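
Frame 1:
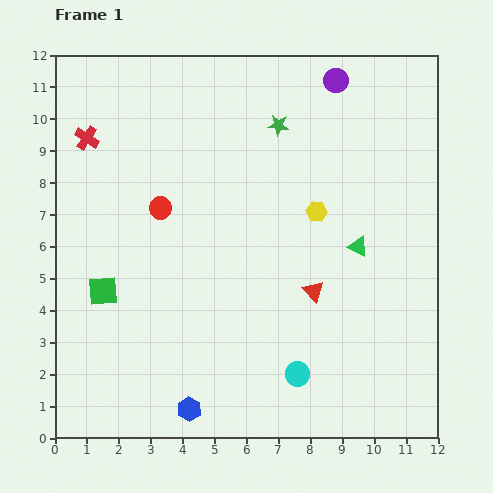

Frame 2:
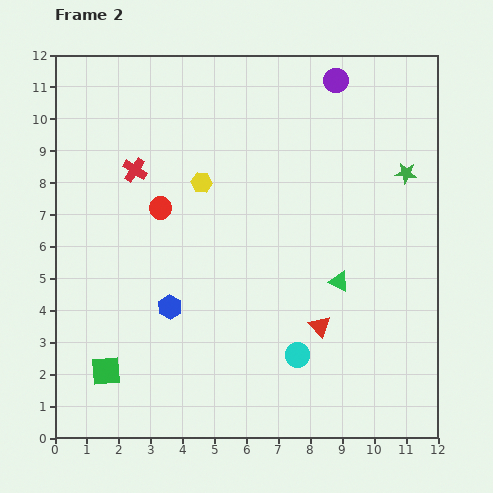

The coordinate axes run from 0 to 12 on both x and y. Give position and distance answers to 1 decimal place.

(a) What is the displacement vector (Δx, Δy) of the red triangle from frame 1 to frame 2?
(0.2, -1.1)

The red triangle was at (8.1, 4.6) in frame 1 and (8.3, 3.5) in frame 2.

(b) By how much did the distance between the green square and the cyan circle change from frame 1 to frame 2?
-0.6

Distance in frame 1: 6.6. Distance in frame 2: 6.0.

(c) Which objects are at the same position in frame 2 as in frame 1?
the red circle, the purple circle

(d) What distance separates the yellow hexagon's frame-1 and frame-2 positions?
3.7

The yellow hexagon moved from (8.2, 7.1) to (4.6, 8.0), a distance of √(3.6² + 0.9²) ≈ 3.7.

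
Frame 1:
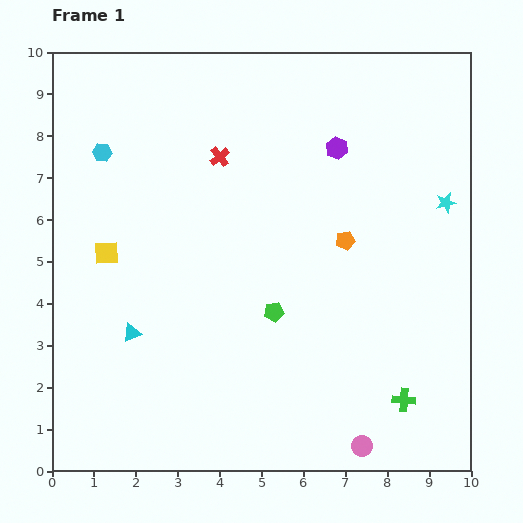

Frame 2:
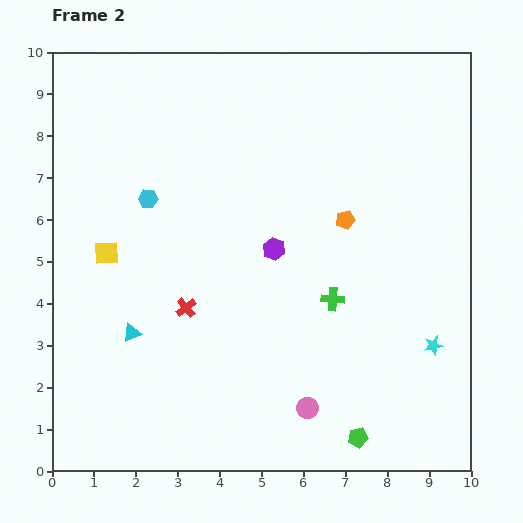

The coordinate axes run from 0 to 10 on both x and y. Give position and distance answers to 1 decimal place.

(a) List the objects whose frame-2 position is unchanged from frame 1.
the yellow square, the cyan triangle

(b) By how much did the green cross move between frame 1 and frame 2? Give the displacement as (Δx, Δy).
(-1.7, 2.4)

The green cross was at (8.4, 1.7) in frame 1 and (6.7, 4.1) in frame 2.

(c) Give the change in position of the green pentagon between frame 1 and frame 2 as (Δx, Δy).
(2.0, -3.0)

The green pentagon was at (5.3, 3.8) in frame 1 and (7.3, 0.8) in frame 2.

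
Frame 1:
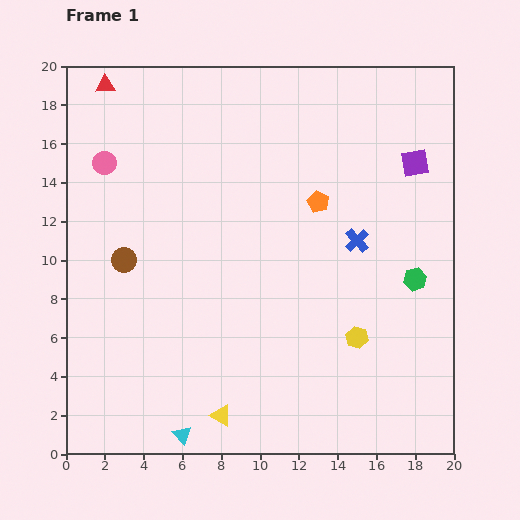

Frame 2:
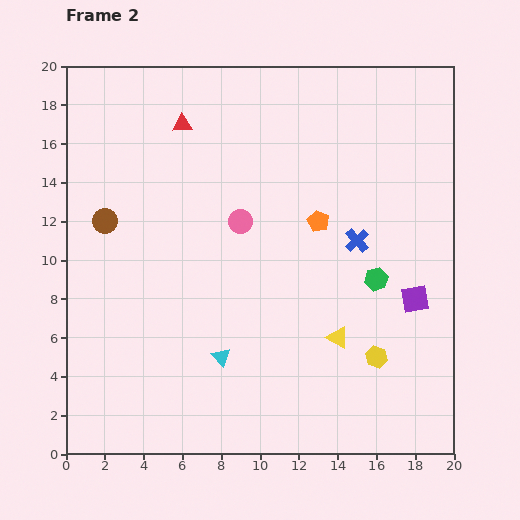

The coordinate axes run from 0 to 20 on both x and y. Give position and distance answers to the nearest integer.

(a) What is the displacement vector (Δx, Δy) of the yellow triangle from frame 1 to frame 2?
(6, 4)

The yellow triangle was at (8, 2) in frame 1 and (14, 6) in frame 2.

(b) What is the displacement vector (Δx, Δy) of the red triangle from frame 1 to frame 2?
(4, -2)

The red triangle was at (2, 19) in frame 1 and (6, 17) in frame 2.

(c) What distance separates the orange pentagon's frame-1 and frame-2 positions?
1

The orange pentagon moved from (13, 13) to (13, 12), a distance of √(0² + 1²) ≈ 1.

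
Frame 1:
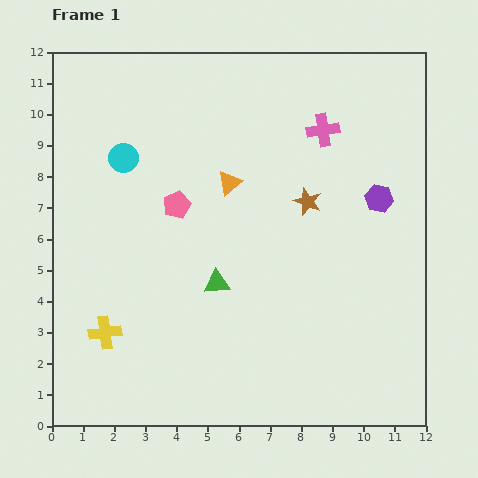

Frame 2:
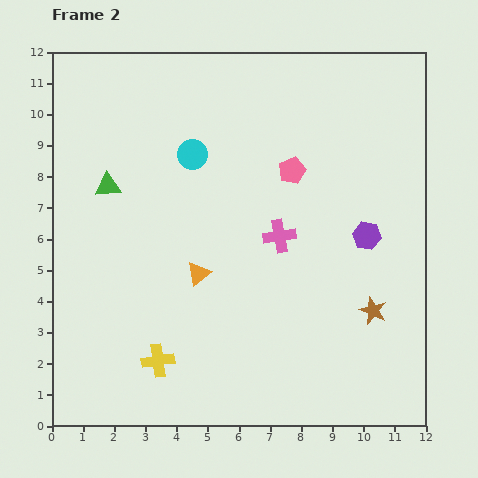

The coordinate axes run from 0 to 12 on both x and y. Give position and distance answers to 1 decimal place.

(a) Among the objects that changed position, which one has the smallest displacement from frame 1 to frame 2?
the purple hexagon

(moved 1.3)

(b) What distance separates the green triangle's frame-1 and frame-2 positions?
4.7

The green triangle moved from (5.3, 4.6) to (1.8, 7.7), a distance of √(3.5² + 3.1²) ≈ 4.7.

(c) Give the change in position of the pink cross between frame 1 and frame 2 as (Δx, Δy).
(-1.4, -3.4)

The pink cross was at (8.7, 9.5) in frame 1 and (7.3, 6.1) in frame 2.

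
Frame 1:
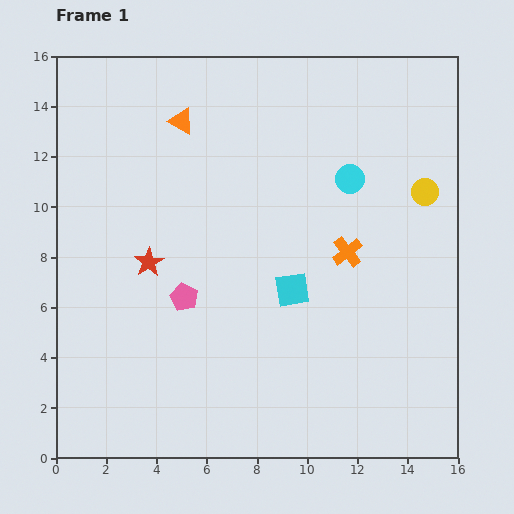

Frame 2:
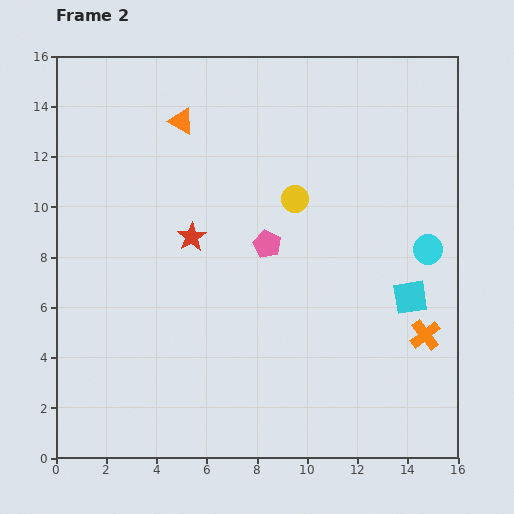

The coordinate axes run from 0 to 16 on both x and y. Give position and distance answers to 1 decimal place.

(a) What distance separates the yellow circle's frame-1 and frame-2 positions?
5.2

The yellow circle moved from (14.7, 10.6) to (9.5, 10.3), a distance of √(5.2² + 0.3²) ≈ 5.2.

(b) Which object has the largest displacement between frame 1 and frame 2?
the yellow circle

(moved 5.2; next 4.7)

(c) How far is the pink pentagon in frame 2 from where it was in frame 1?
3.9

The pink pentagon moved from (5.1, 6.4) to (8.4, 8.5), a distance of √(3.3² + 2.1²) ≈ 3.9.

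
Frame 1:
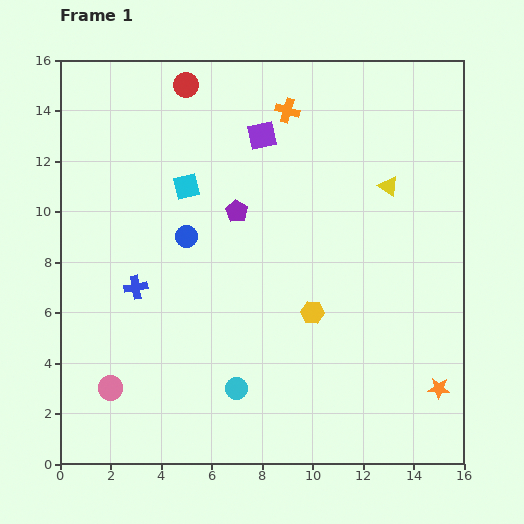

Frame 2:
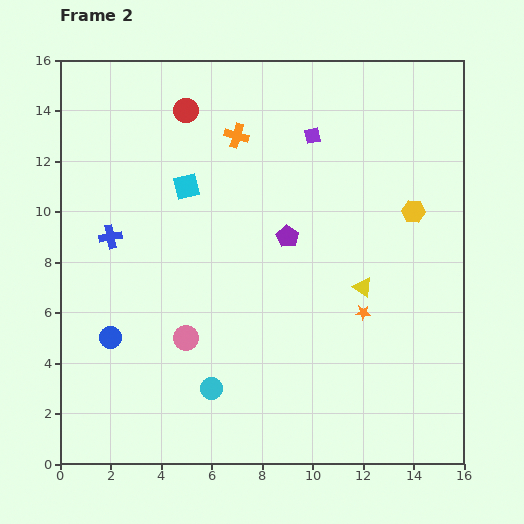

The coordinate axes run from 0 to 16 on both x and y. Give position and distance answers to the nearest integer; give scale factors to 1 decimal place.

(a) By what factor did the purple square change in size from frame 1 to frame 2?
0.6×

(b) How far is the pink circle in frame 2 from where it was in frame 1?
4

The pink circle moved from (2, 3) to (5, 5), a distance of √(3² + 2²) ≈ 4.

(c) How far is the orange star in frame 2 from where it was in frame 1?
4

The orange star moved from (15, 3) to (12, 6), a distance of √(3² + 3²) ≈ 4.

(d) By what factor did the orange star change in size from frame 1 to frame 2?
0.7×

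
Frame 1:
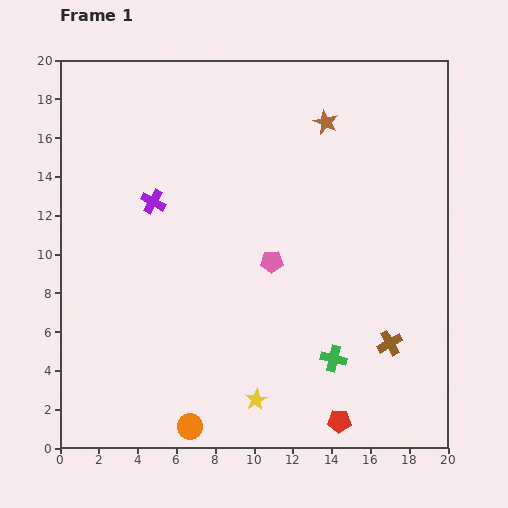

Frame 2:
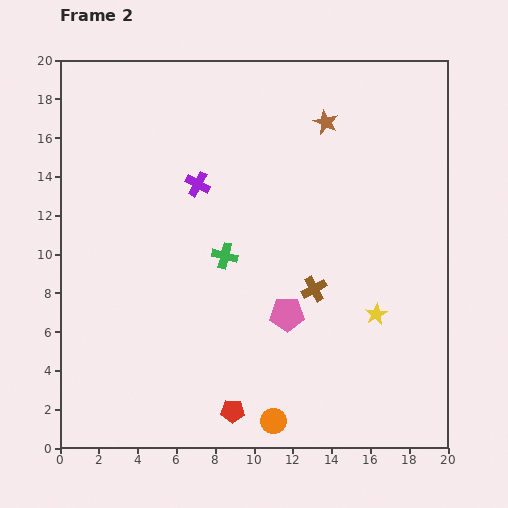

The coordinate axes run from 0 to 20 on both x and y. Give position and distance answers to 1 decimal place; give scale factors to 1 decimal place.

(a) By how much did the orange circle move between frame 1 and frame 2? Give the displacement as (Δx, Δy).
(4.3, 0.3)

The orange circle was at (6.7, 1.1) in frame 1 and (11.0, 1.4) in frame 2.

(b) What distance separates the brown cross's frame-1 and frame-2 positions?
4.8

The brown cross moved from (17.0, 5.4) to (13.1, 8.2), a distance of √(3.9² + 2.8²) ≈ 4.8.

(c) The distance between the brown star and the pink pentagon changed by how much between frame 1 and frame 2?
+2.4

Distance in frame 1: 7.7. Distance in frame 2: 10.1.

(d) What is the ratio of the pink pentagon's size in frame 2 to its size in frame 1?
1.5×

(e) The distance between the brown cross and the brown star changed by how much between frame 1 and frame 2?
-3.3

Distance in frame 1: 11.9. Distance in frame 2: 8.6.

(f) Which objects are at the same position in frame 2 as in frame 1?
the brown star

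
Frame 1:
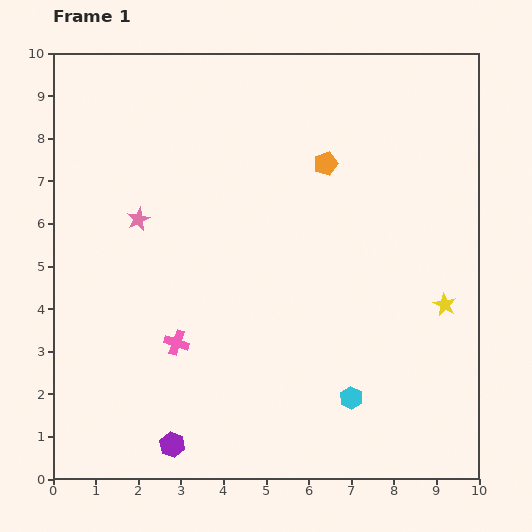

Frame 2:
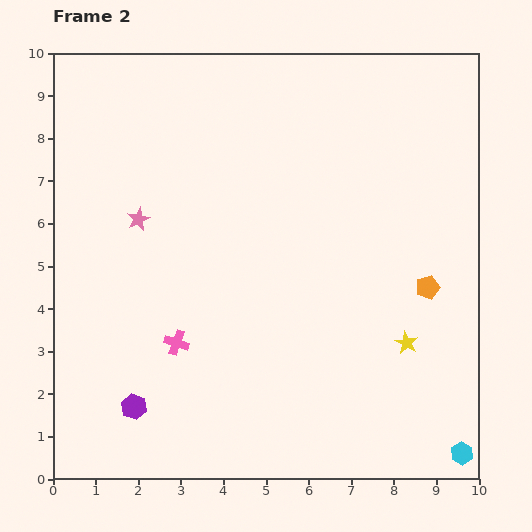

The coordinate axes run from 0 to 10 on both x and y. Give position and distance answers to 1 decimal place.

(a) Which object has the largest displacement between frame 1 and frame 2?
the orange pentagon

(moved 3.8; next 2.9)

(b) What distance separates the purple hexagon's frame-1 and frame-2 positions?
1.3

The purple hexagon moved from (2.8, 0.8) to (1.9, 1.7), a distance of √(0.9² + 0.9²) ≈ 1.3.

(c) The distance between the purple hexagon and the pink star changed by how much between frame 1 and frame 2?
-1.0

Distance in frame 1: 5.4. Distance in frame 2: 4.4.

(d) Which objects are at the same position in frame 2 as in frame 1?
the pink star, the pink cross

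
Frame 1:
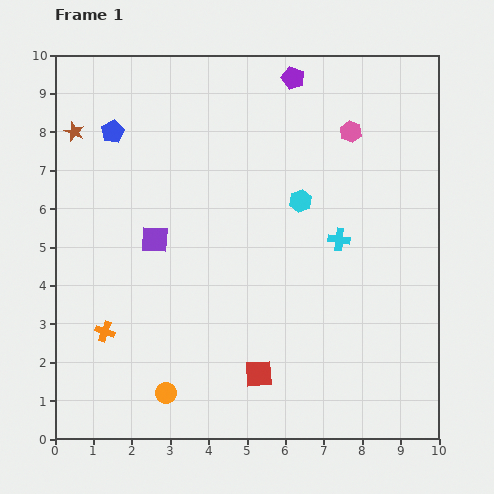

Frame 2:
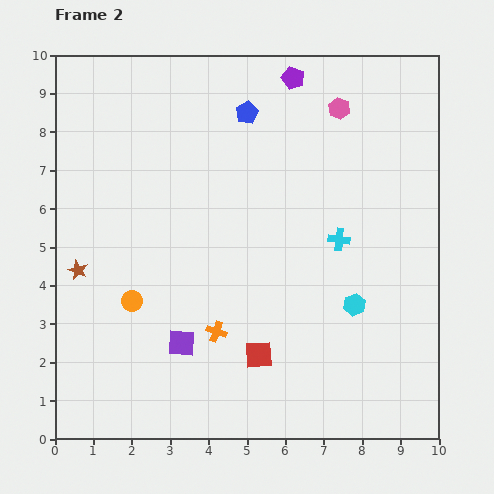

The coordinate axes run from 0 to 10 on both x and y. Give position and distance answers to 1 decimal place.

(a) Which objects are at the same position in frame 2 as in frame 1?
the cyan cross, the purple pentagon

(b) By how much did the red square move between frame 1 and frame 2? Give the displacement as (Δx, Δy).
(0.0, 0.5)

The red square was at (5.3, 1.7) in frame 1 and (5.3, 2.2) in frame 2.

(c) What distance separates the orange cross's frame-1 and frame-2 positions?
2.9

The orange cross moved from (1.3, 2.8) to (4.2, 2.8), a distance of √(2.9² + 0.0²) ≈ 2.9.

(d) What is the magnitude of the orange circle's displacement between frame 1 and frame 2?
2.6

The orange circle moved from (2.9, 1.2) to (2.0, 3.6), a distance of √(0.9² + 2.4²) ≈ 2.6.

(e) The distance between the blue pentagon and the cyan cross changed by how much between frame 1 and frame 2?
-2.4

Distance in frame 1: 6.5. Distance in frame 2: 4.1.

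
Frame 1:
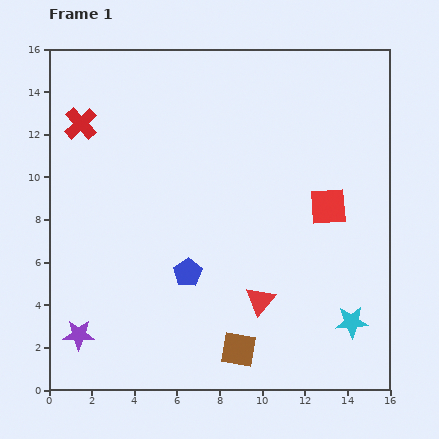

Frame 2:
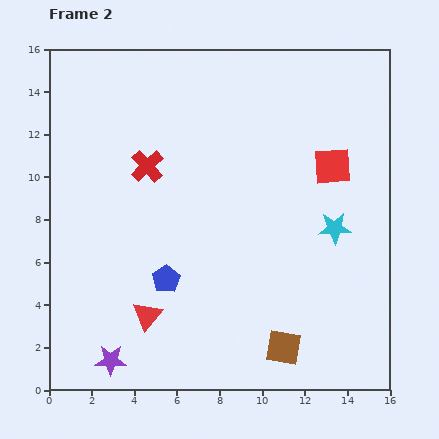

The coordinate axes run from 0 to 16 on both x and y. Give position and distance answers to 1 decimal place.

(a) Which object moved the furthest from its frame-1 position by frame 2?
the red triangle

(moved 5.3; next 4.5)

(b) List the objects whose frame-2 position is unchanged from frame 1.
none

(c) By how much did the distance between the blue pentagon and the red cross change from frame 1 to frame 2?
-3.2

Distance in frame 1: 8.6. Distance in frame 2: 5.4.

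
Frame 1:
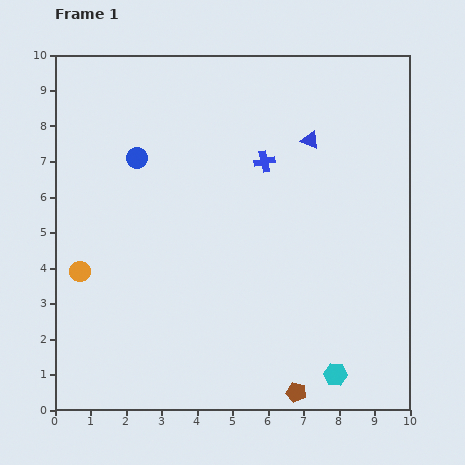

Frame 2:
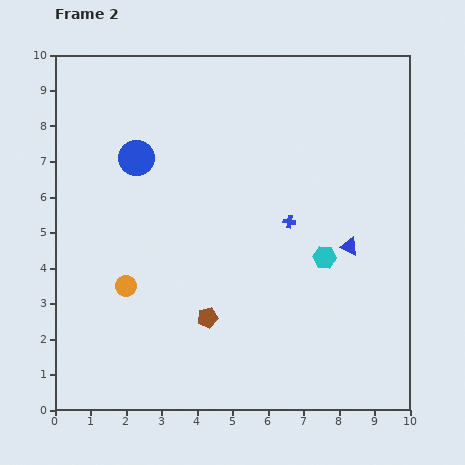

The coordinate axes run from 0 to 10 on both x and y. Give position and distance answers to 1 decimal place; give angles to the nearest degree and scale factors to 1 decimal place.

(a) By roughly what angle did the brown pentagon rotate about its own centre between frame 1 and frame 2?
25° counter-clockwise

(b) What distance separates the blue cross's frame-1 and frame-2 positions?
1.8

The blue cross moved from (5.9, 7.0) to (6.6, 5.3), a distance of √(0.7² + 1.7²) ≈ 1.8.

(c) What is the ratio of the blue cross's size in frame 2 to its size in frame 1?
0.6×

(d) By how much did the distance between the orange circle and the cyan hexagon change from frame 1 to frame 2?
-2.1

Distance in frame 1: 7.8. Distance in frame 2: 5.7.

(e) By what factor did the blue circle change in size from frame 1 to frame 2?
1.7×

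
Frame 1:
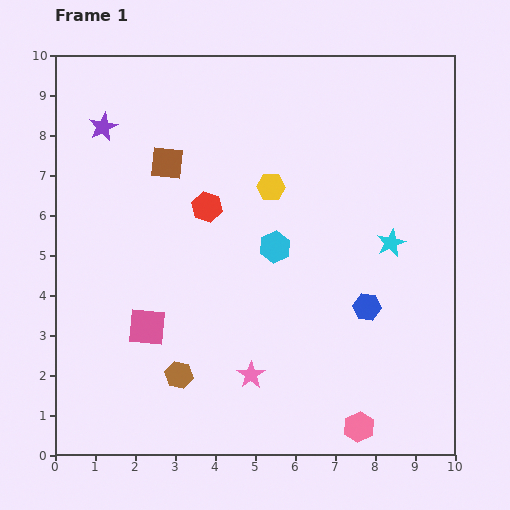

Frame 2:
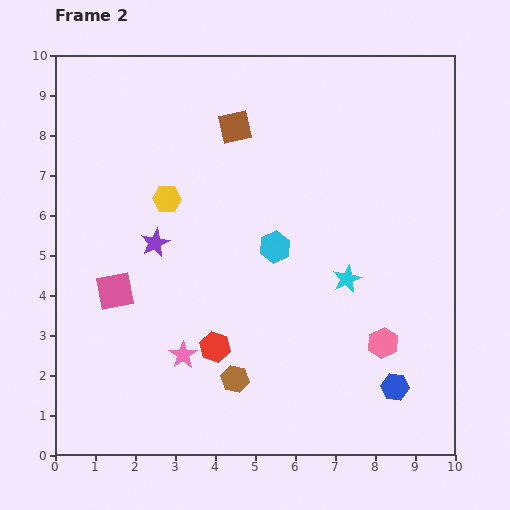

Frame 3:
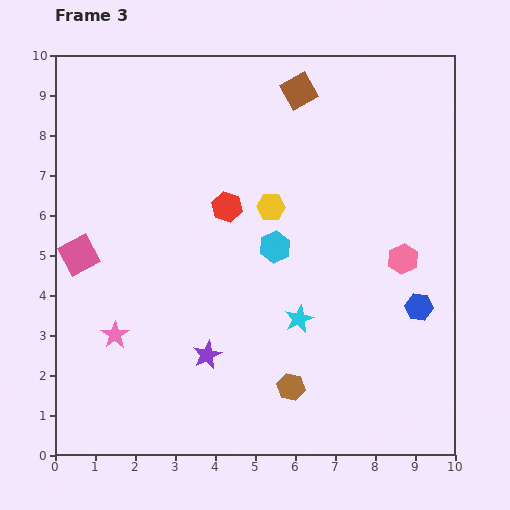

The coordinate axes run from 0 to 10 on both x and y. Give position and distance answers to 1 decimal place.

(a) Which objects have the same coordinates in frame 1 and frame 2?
the cyan hexagon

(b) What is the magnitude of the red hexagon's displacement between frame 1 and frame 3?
0.5

The red hexagon moved from (3.8, 6.2) to (4.3, 6.2), a distance of √(0.5² + 0.0²) ≈ 0.5.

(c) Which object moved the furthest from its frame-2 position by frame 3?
the red hexagon

(moved 3.5; next 3.1)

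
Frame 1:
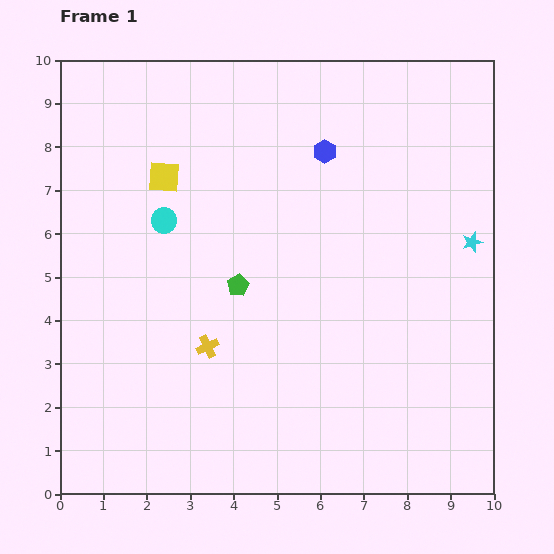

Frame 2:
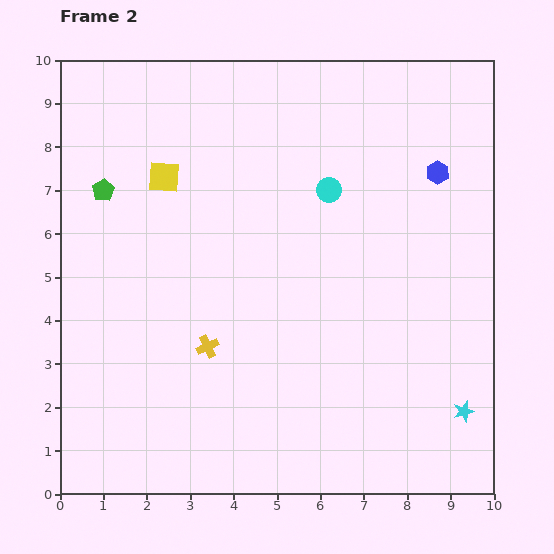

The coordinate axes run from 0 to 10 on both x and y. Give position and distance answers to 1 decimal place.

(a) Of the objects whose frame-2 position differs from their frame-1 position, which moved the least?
the blue hexagon

(moved 2.6)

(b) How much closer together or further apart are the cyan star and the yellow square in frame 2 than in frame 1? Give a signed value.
+1.5

Distance in frame 1: 7.3. Distance in frame 2: 8.8.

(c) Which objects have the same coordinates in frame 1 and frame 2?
the yellow cross, the yellow square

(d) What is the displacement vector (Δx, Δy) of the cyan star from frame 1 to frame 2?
(-0.2, -3.9)

The cyan star was at (9.5, 5.8) in frame 1 and (9.3, 1.9) in frame 2.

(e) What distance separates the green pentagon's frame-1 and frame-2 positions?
3.8

The green pentagon moved from (4.1, 4.8) to (1.0, 7.0), a distance of √(3.1² + 2.2²) ≈ 3.8.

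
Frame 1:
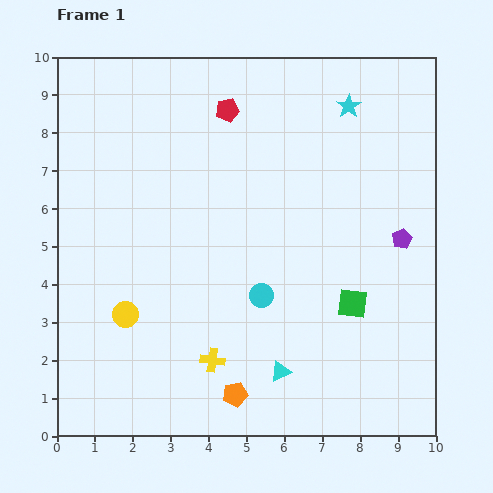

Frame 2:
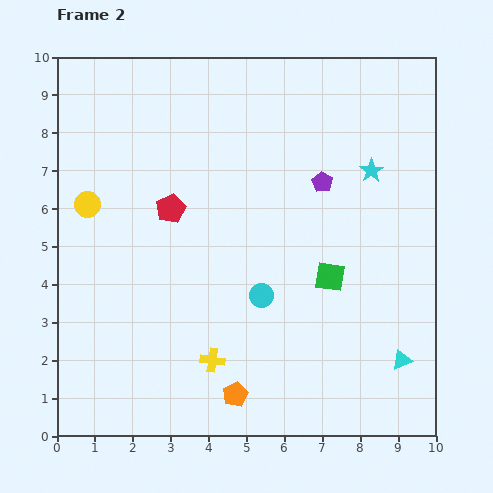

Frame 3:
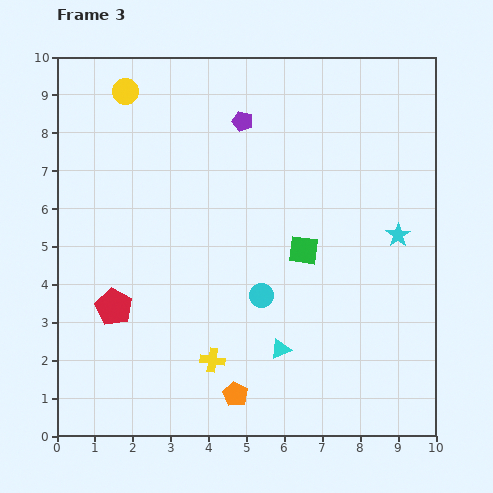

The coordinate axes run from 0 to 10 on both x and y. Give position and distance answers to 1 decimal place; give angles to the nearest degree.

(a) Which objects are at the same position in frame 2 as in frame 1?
the orange pentagon, the yellow cross, the cyan circle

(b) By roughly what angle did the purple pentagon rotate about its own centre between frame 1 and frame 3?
31° counter-clockwise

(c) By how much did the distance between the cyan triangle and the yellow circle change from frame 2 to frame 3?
-1.4

Distance in frame 2: 9.3. Distance in frame 3: 7.9.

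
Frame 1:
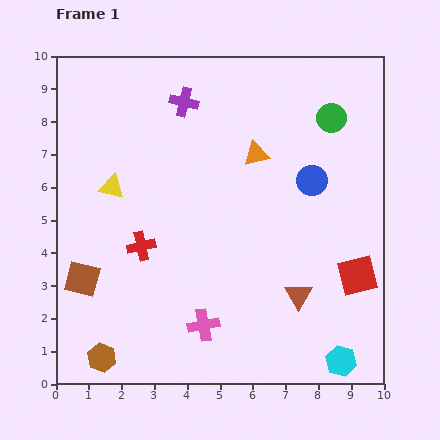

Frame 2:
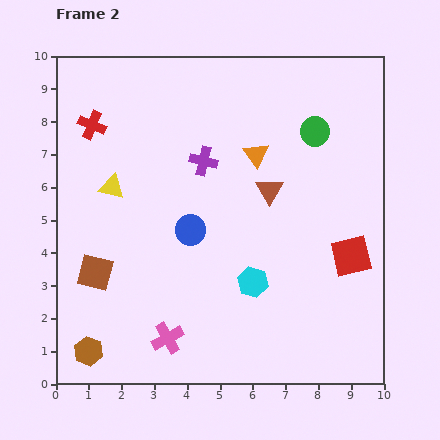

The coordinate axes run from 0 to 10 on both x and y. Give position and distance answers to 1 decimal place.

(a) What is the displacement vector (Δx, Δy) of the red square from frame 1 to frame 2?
(-0.2, 0.6)

The red square was at (9.2, 3.3) in frame 1 and (9.0, 3.9) in frame 2.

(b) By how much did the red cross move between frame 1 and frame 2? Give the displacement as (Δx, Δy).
(-1.5, 3.7)

The red cross was at (2.6, 4.2) in frame 1 and (1.1, 7.9) in frame 2.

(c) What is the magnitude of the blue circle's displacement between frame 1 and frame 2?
4.0

The blue circle moved from (7.8, 6.2) to (4.1, 4.7), a distance of √(3.7² + 1.5²) ≈ 4.0.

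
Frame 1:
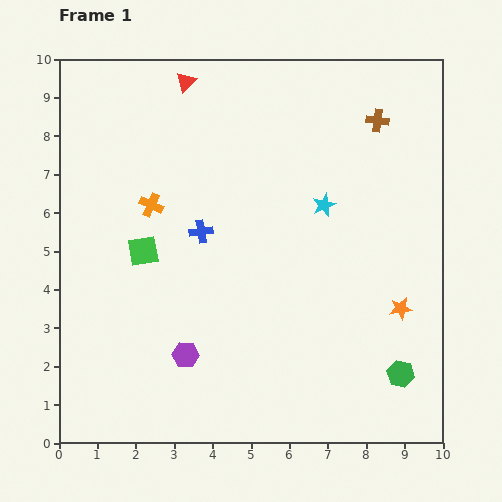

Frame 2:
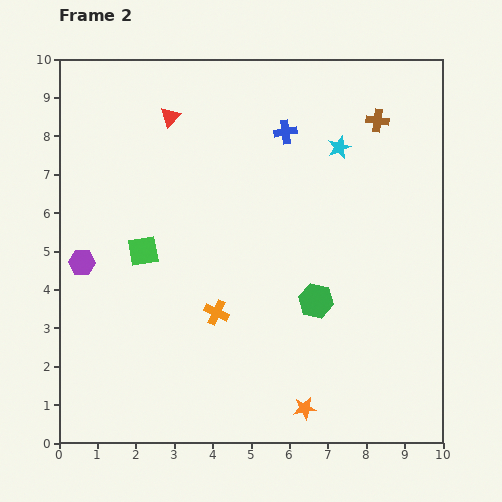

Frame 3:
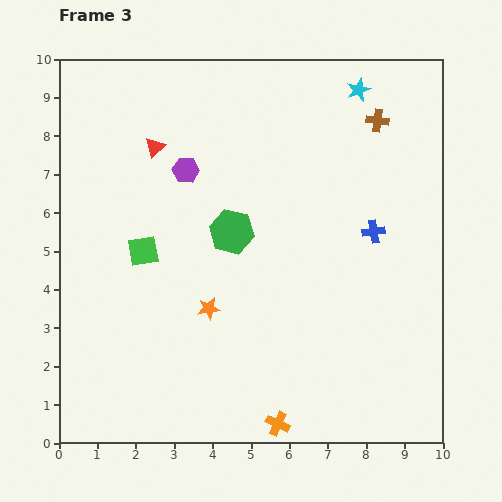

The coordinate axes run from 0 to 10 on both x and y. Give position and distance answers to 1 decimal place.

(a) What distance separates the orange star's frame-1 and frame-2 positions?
3.6

The orange star moved from (8.9, 3.5) to (6.4, 0.9), a distance of √(2.5² + 2.6²) ≈ 3.6.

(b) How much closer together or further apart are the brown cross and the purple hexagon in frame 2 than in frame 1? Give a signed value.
+0.6

Distance in frame 1: 7.9. Distance in frame 2: 8.5.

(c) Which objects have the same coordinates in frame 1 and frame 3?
the green square, the brown cross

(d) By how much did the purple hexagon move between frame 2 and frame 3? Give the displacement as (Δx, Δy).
(2.7, 2.4)

The purple hexagon was at (0.6, 4.7) in frame 2 and (3.3, 7.1) in frame 3.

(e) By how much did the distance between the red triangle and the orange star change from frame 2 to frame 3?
-4.0

Distance in frame 2: 8.4. Distance in frame 3: 4.4.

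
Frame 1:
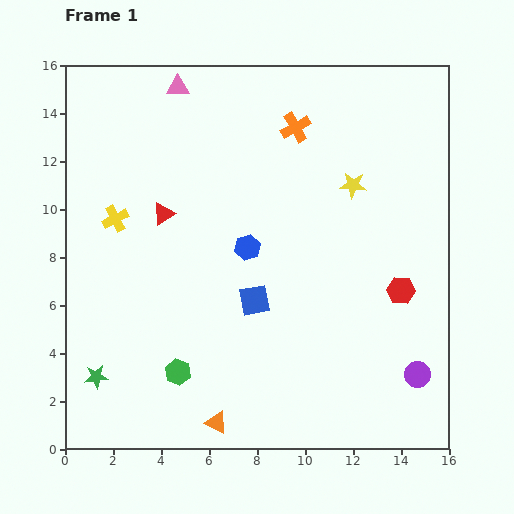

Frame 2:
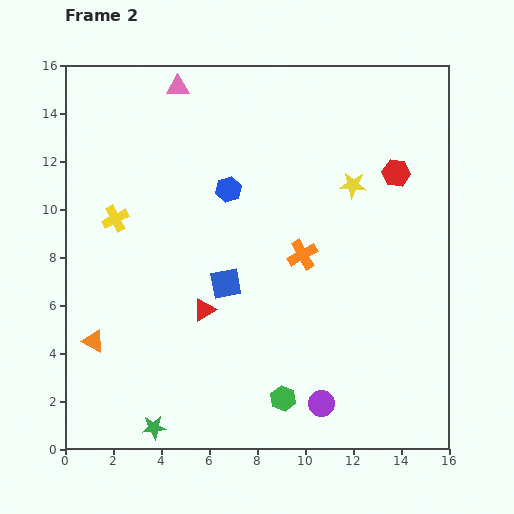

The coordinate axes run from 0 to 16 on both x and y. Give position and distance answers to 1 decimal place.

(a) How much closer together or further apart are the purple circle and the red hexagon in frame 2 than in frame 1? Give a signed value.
+6.5

Distance in frame 1: 3.6. Distance in frame 2: 10.1.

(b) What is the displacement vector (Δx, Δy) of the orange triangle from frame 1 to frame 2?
(-5.1, 3.4)

The orange triangle was at (6.3, 1.1) in frame 1 and (1.2, 4.5) in frame 2.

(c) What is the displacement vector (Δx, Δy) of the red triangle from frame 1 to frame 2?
(1.7, -4.0)

The red triangle was at (4.1, 9.8) in frame 1 and (5.8, 5.8) in frame 2.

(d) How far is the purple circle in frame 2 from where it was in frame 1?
4.2

The purple circle moved from (14.7, 3.1) to (10.7, 1.9), a distance of √(4.0² + 1.2²) ≈ 4.2.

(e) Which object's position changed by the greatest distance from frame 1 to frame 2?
the orange triangle

(moved 6.1; next 5.3)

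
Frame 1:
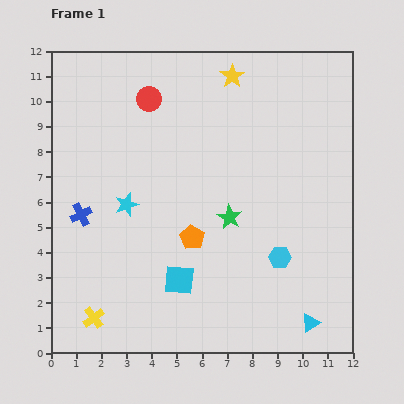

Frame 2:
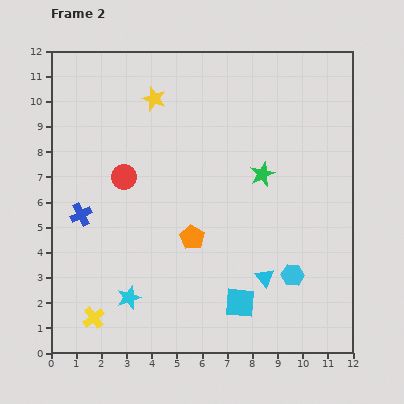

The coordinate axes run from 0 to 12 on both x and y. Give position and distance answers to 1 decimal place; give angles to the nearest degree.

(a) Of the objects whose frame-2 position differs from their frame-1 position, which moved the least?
the cyan hexagon

(moved 0.9)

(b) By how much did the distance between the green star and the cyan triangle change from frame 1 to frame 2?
-1.2

Distance in frame 1: 5.3. Distance in frame 2: 4.1.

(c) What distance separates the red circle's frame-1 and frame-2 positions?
3.3

The red circle moved from (3.9, 10.1) to (2.9, 7.0), a distance of √(1.0² + 3.1²) ≈ 3.3.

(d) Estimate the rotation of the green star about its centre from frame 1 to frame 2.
18° clockwise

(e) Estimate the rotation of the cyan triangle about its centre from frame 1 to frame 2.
35° counter-clockwise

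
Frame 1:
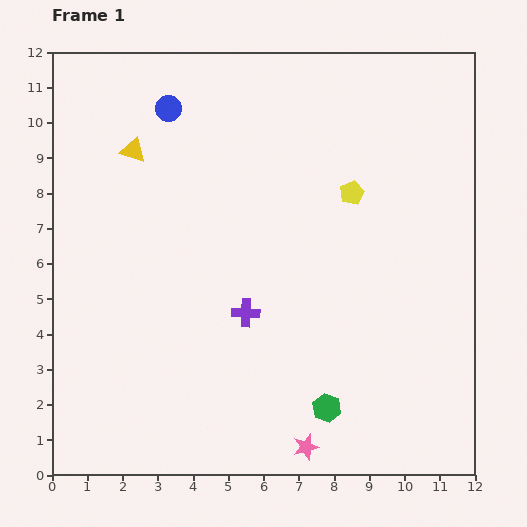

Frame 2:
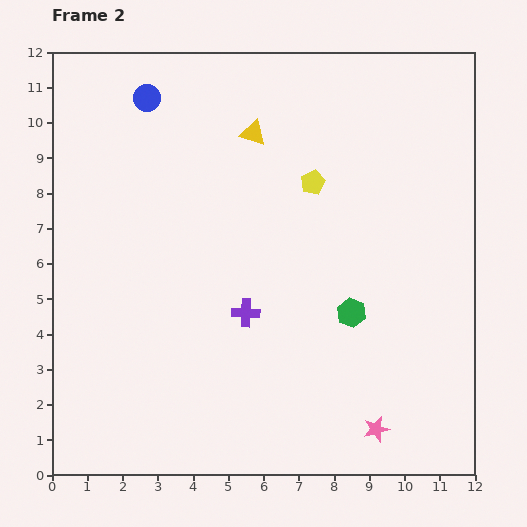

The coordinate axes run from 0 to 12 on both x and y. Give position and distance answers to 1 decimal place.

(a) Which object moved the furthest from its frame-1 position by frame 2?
the yellow triangle

(moved 3.4; next 2.8)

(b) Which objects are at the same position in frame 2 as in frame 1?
the purple cross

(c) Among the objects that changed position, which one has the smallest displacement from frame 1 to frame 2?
the blue circle

(moved 0.7)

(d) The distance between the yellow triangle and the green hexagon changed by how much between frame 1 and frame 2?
-3.3

Distance in frame 1: 9.1. Distance in frame 2: 5.8.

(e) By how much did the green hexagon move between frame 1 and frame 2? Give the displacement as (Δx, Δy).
(0.7, 2.7)

The green hexagon was at (7.8, 1.9) in frame 1 and (8.5, 4.6) in frame 2.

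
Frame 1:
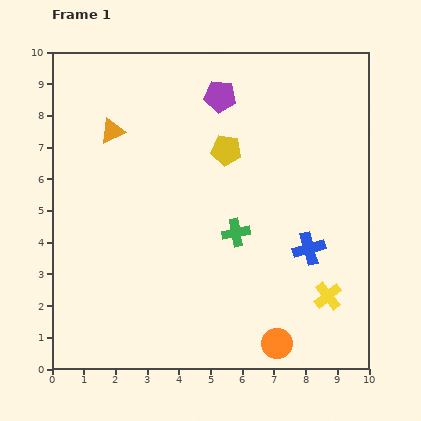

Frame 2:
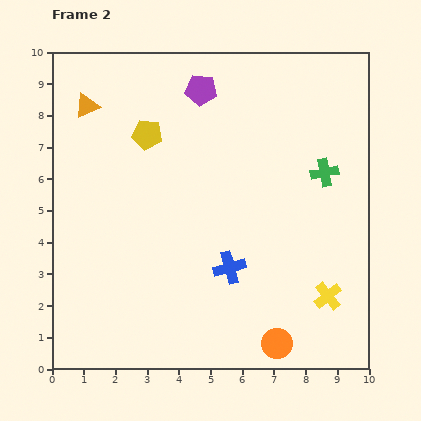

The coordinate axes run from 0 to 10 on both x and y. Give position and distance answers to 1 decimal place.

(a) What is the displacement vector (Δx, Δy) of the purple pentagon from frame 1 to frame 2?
(-0.6, 0.2)

The purple pentagon was at (5.3, 8.6) in frame 1 and (4.7, 8.8) in frame 2.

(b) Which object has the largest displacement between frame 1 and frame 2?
the green cross

(moved 3.4; next 2.6)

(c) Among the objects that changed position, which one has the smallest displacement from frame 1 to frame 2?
the purple pentagon

(moved 0.6)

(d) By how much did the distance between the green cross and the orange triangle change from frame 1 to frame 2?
+2.8

Distance in frame 1: 5.0. Distance in frame 2: 7.8.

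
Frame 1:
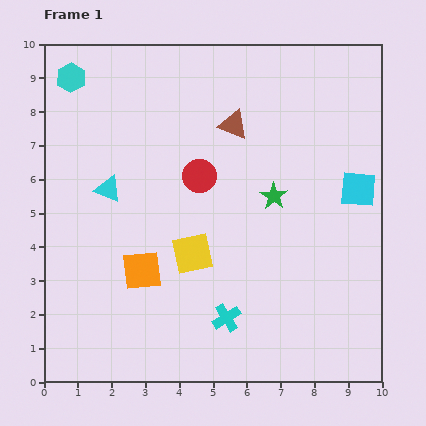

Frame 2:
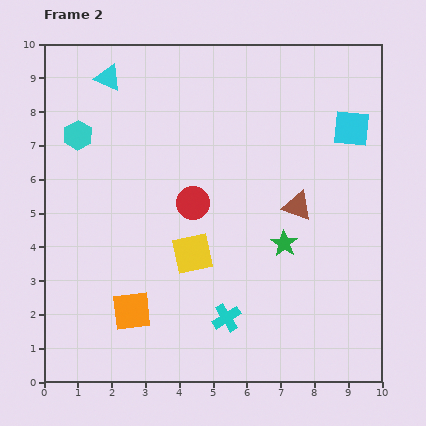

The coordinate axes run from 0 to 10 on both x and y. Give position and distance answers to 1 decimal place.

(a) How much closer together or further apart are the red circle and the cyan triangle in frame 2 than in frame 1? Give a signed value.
+1.8

Distance in frame 1: 2.7. Distance in frame 2: 4.5.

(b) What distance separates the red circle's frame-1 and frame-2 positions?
0.8

The red circle moved from (4.6, 6.1) to (4.4, 5.3), a distance of √(0.2² + 0.8²) ≈ 0.8.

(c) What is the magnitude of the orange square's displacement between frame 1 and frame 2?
1.2

The orange square moved from (2.9, 3.3) to (2.6, 2.1), a distance of √(0.3² + 1.2²) ≈ 1.2.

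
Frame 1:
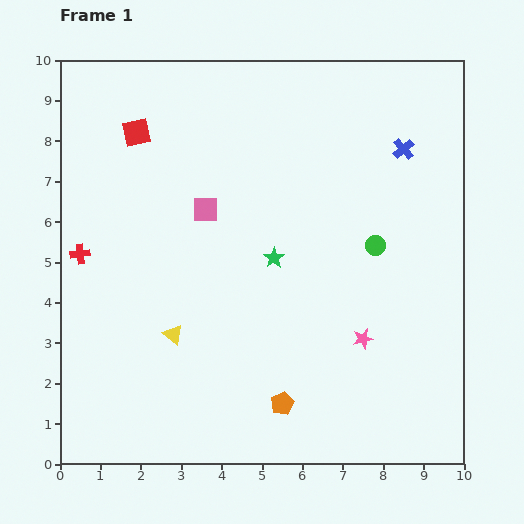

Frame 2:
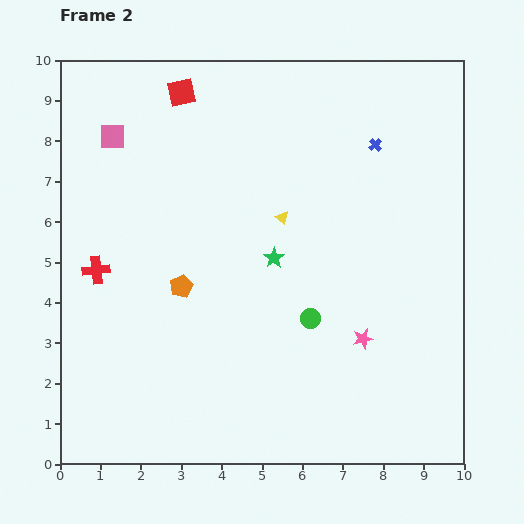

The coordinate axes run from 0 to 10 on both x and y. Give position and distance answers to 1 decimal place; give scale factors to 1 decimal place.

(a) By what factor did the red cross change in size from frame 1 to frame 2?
1.4×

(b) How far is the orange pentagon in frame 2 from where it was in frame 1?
3.8

The orange pentagon moved from (5.5, 1.5) to (3.0, 4.4), a distance of √(2.5² + 2.9²) ≈ 3.8.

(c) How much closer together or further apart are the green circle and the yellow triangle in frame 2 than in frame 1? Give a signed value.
-2.9

Distance in frame 1: 5.5. Distance in frame 2: 2.6.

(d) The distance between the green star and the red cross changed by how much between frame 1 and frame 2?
-0.4

Distance in frame 1: 4.8. Distance in frame 2: 4.4.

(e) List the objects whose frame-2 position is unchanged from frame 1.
the green star, the pink star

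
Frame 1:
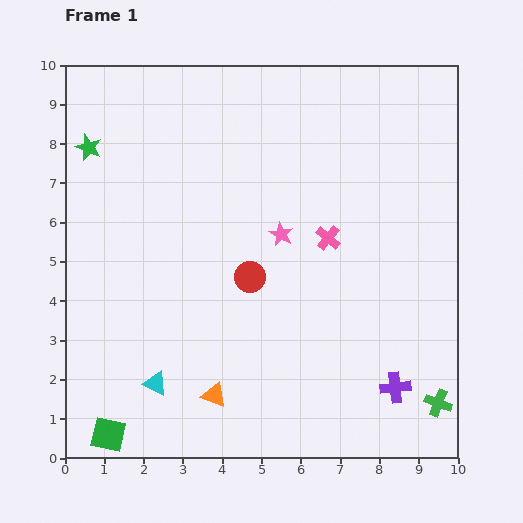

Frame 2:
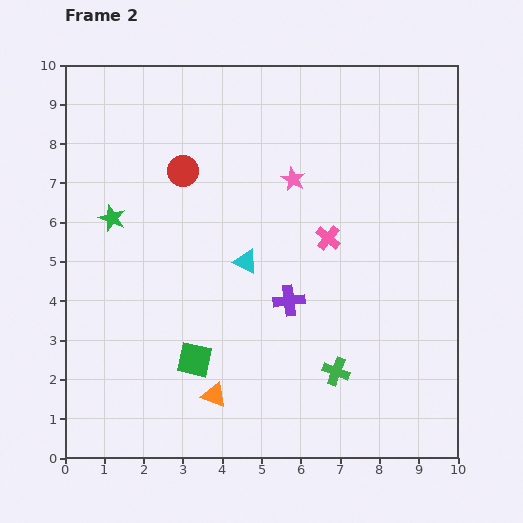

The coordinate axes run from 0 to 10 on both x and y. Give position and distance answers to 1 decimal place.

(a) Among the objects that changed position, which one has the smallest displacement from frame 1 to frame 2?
the pink star

(moved 1.4)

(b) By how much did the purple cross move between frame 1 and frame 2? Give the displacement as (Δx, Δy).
(-2.7, 2.2)

The purple cross was at (8.4, 1.8) in frame 1 and (5.7, 4.0) in frame 2.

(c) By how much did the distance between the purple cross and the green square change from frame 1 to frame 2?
-4.6

Distance in frame 1: 7.4. Distance in frame 2: 2.8.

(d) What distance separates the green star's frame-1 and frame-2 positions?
1.9

The green star moved from (0.6, 7.9) to (1.2, 6.1), a distance of √(0.6² + 1.8²) ≈ 1.9.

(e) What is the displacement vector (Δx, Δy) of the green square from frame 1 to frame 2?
(2.2, 1.9)

The green square was at (1.1, 0.6) in frame 1 and (3.3, 2.5) in frame 2.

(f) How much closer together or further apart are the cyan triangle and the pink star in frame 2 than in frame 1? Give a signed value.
-2.6

Distance in frame 1: 5.0. Distance in frame 2: 2.4.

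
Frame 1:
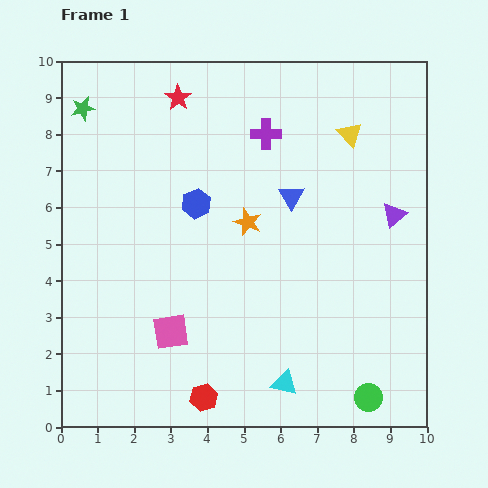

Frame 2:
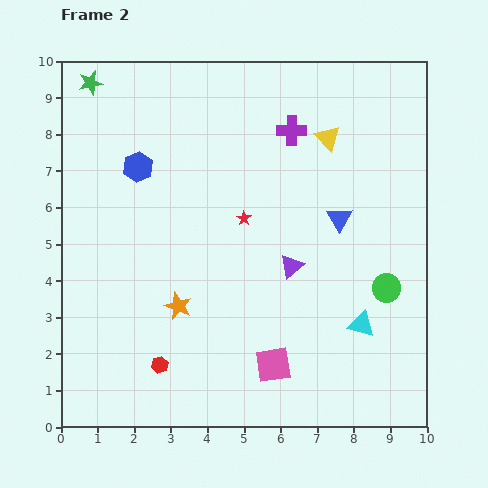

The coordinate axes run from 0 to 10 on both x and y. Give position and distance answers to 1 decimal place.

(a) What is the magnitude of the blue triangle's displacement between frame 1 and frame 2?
1.4

The blue triangle moved from (6.3, 6.3) to (7.6, 5.7), a distance of √(1.3² + 0.6²) ≈ 1.4.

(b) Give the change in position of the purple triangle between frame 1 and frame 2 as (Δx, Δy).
(-2.8, -1.4)

The purple triangle was at (9.1, 5.8) in frame 1 and (6.3, 4.4) in frame 2.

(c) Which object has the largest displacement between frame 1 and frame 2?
the red star

(moved 3.8; next 3.1)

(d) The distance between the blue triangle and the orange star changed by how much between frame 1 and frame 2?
+3.6

Distance in frame 1: 1.4. Distance in frame 2: 5.0.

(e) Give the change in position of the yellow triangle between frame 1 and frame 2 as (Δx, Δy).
(-0.6, -0.1)

The yellow triangle was at (7.9, 8.0) in frame 1 and (7.3, 7.9) in frame 2.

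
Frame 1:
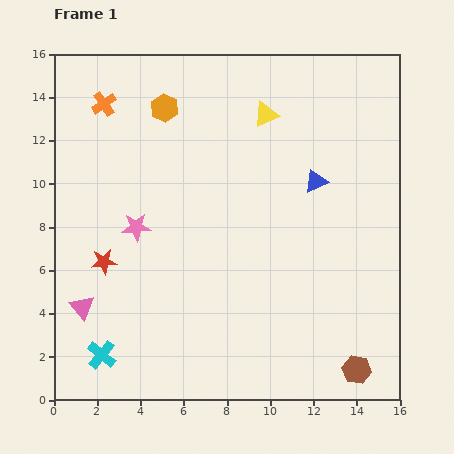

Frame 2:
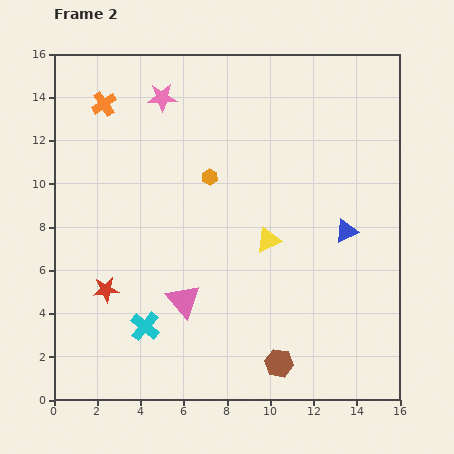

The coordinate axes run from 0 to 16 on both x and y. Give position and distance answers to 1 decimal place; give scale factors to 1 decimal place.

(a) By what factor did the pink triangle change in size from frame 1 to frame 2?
1.4×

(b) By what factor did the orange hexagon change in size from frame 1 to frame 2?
0.6×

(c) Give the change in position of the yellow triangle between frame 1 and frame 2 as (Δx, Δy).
(0.1, -5.8)

The yellow triangle was at (9.8, 13.2) in frame 1 and (9.9, 7.4) in frame 2.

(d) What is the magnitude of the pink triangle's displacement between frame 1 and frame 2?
4.7

The pink triangle moved from (1.3, 4.3) to (6.0, 4.6), a distance of √(4.7² + 0.3²) ≈ 4.7.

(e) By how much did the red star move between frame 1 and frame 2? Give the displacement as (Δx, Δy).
(0.1, -1.3)

The red star was at (2.3, 6.4) in frame 1 and (2.4, 5.1) in frame 2.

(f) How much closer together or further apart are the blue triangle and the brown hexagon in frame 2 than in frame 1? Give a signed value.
-2.1

Distance in frame 1: 8.9. Distance in frame 2: 6.8.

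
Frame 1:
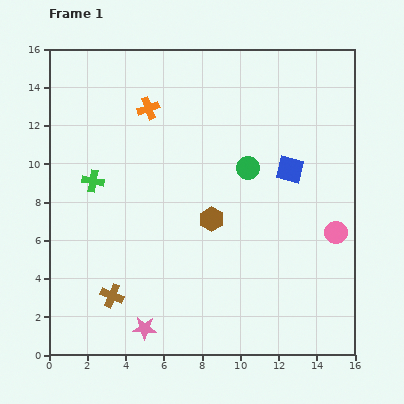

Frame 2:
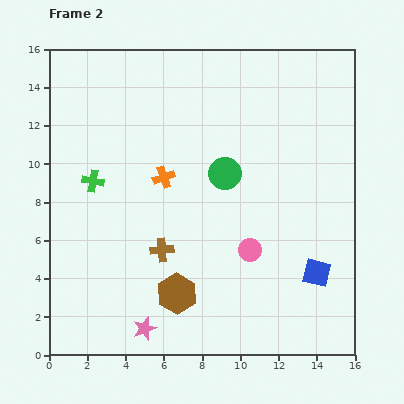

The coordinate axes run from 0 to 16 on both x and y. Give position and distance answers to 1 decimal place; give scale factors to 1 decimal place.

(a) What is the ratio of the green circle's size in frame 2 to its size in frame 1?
1.4×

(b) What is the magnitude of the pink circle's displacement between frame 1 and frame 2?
4.6

The pink circle moved from (15.0, 6.4) to (10.5, 5.5), a distance of √(4.5² + 0.9²) ≈ 4.6.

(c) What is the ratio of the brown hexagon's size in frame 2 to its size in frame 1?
1.7×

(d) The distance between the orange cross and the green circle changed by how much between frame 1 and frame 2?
-2.9

Distance in frame 1: 6.1. Distance in frame 2: 3.2.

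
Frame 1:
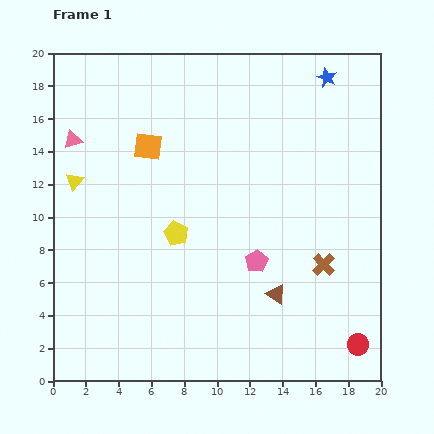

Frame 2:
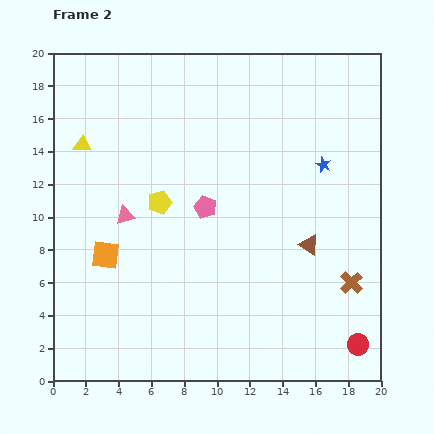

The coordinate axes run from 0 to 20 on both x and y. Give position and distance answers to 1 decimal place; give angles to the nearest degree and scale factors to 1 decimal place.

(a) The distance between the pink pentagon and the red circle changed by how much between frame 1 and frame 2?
+4.5

Distance in frame 1: 8.0. Distance in frame 2: 12.5.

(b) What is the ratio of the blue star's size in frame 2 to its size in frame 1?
0.8×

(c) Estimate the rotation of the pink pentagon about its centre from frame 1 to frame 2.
20° counter-clockwise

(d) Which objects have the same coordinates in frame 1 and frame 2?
the red circle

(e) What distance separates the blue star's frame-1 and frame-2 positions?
5.3

The blue star moved from (16.7, 18.5) to (16.5, 13.2), a distance of √(0.2² + 5.3²) ≈ 5.3.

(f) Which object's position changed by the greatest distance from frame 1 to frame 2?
the orange square

(moved 7.1; next 5.6)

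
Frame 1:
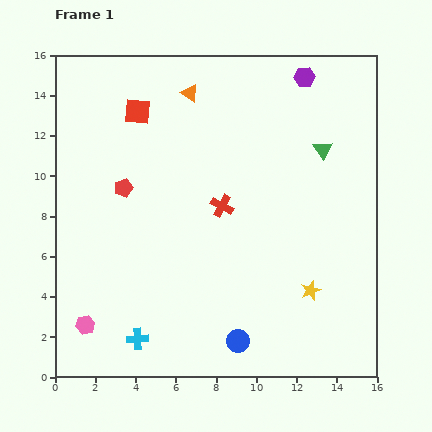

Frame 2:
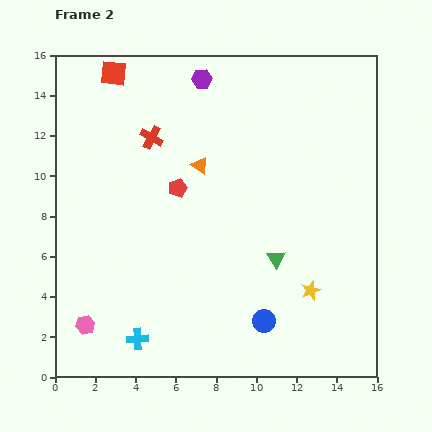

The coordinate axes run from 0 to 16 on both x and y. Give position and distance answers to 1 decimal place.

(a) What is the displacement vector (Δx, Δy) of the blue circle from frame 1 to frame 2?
(1.3, 1.0)

The blue circle was at (9.1, 1.8) in frame 1 and (10.4, 2.8) in frame 2.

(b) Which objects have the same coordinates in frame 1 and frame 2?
the yellow star, the pink hexagon, the cyan cross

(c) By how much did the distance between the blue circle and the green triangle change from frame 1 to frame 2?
-7.2

Distance in frame 1: 10.4. Distance in frame 2: 3.2.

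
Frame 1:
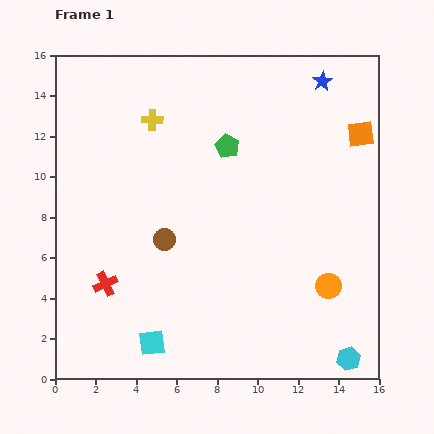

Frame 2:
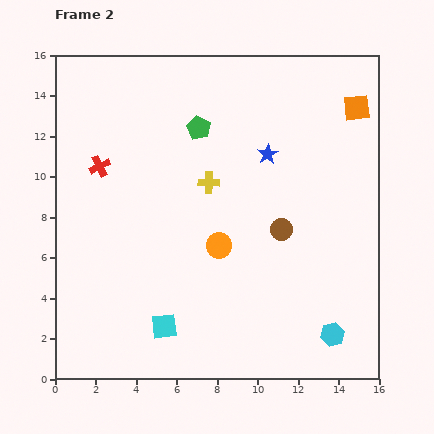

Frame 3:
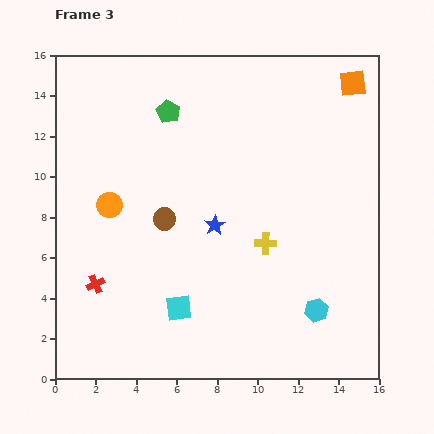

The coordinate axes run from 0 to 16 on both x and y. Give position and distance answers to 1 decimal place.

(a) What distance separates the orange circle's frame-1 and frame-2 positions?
5.8

The orange circle moved from (13.5, 4.6) to (8.1, 6.6), a distance of √(5.4² + 2.0²) ≈ 5.8.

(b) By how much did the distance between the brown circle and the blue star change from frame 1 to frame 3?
-8.5

Distance in frame 1: 11.0. Distance in frame 3: 2.5.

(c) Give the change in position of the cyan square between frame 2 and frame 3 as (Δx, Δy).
(0.7, 0.9)

The cyan square was at (5.4, 2.6) in frame 2 and (6.1, 3.5) in frame 3.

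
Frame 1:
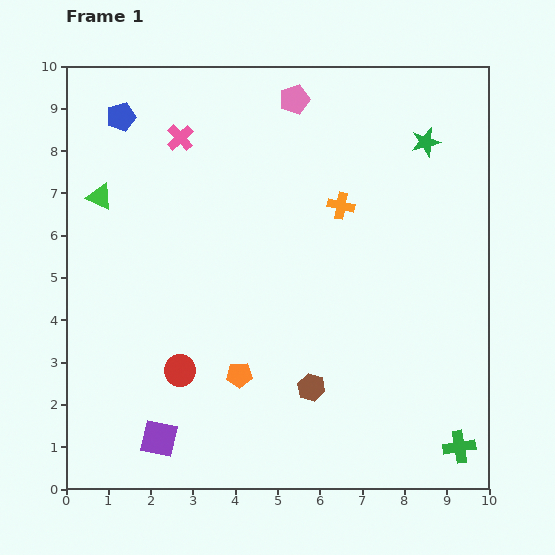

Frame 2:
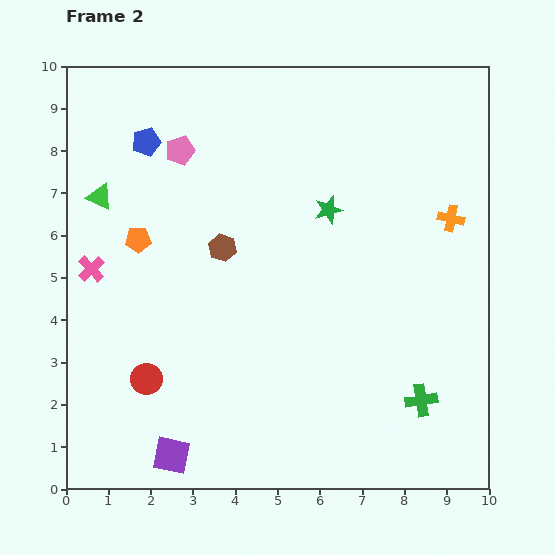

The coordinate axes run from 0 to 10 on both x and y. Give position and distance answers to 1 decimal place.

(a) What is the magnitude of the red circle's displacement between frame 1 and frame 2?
0.8

The red circle moved from (2.7, 2.8) to (1.9, 2.6), a distance of √(0.8² + 0.2²) ≈ 0.8.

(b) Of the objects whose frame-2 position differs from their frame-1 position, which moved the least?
the purple square

(moved 0.5)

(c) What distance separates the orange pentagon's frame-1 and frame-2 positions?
4.0

The orange pentagon moved from (4.1, 2.7) to (1.7, 5.9), a distance of √(2.4² + 3.2²) ≈ 4.0.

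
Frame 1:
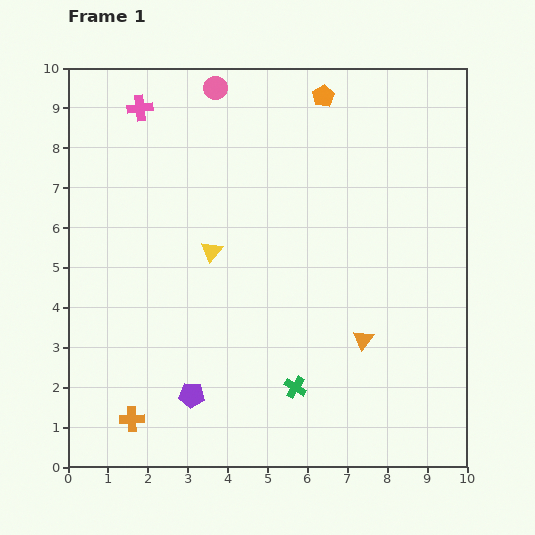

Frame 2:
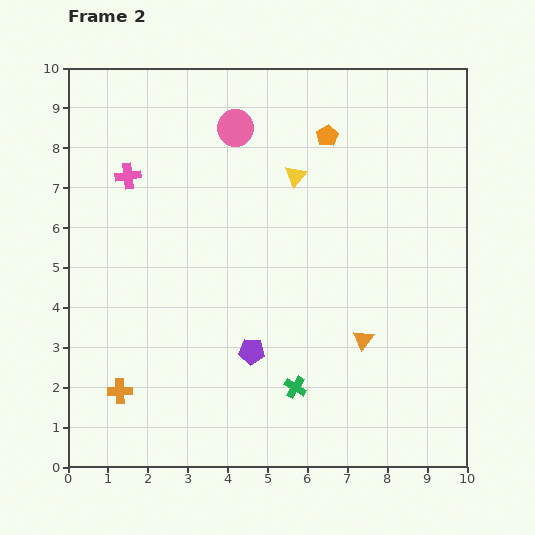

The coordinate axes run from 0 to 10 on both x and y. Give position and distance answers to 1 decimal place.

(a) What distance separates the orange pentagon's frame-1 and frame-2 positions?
1.0

The orange pentagon moved from (6.4, 9.3) to (6.5, 8.3), a distance of √(0.1² + 1.0²) ≈ 1.0.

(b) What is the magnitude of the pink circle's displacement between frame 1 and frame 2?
1.1

The pink circle moved from (3.7, 9.5) to (4.2, 8.5), a distance of √(0.5² + 1.0²) ≈ 1.1.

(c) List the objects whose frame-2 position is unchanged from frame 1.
the orange triangle, the green cross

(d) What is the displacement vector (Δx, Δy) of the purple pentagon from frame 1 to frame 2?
(1.5, 1.1)

The purple pentagon was at (3.1, 1.8) in frame 1 and (4.6, 2.9) in frame 2.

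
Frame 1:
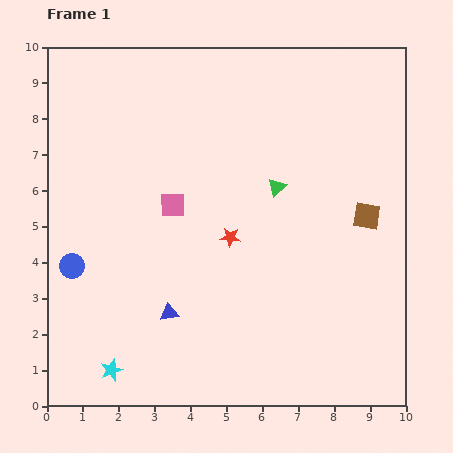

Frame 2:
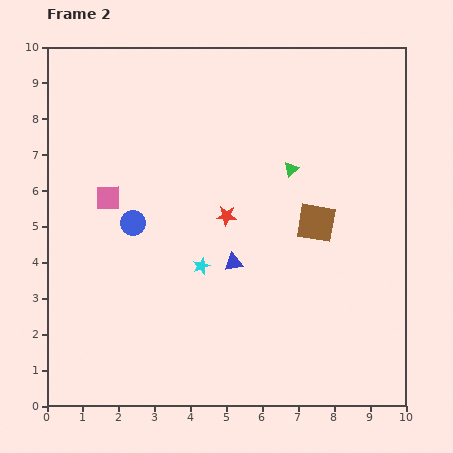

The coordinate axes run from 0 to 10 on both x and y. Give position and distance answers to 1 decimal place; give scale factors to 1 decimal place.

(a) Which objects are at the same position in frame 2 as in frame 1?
none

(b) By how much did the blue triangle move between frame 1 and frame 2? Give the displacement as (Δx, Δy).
(1.8, 1.4)

The blue triangle was at (3.4, 2.6) in frame 1 and (5.2, 4.0) in frame 2.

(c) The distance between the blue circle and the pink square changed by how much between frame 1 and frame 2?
-2.3

Distance in frame 1: 3.3. Distance in frame 2: 1.0.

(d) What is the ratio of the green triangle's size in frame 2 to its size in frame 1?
0.8×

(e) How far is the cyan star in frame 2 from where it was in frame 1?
3.8

The cyan star moved from (1.8, 1.0) to (4.3, 3.9), a distance of √(2.5² + 2.9²) ≈ 3.8.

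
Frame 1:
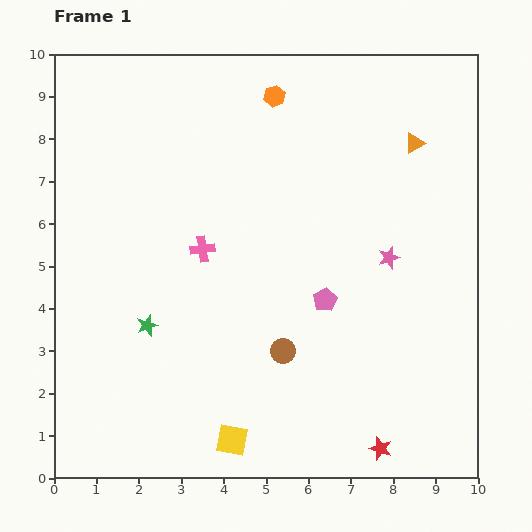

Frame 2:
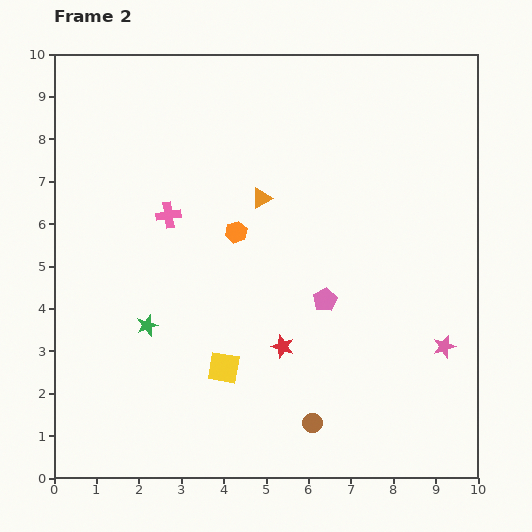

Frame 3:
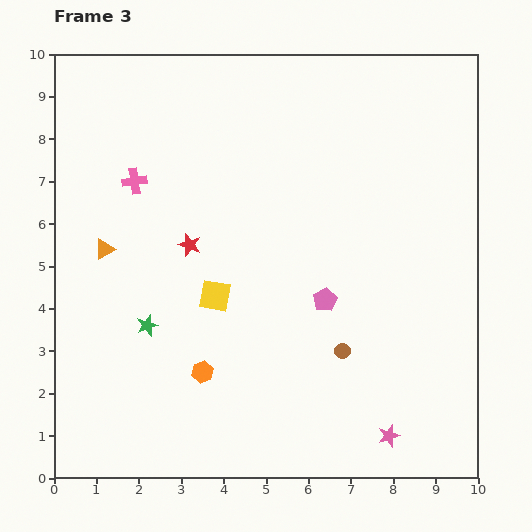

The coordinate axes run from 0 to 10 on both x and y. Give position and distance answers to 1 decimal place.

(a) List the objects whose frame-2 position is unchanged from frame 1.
the green star, the pink pentagon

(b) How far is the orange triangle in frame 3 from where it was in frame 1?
7.7

The orange triangle moved from (8.5, 7.9) to (1.2, 5.4), a distance of √(7.3² + 2.5²) ≈ 7.7.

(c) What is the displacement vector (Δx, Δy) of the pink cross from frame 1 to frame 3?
(-1.6, 1.6)

The pink cross was at (3.5, 5.4) in frame 1 and (1.9, 7.0) in frame 3.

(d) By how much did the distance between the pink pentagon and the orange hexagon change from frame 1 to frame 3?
-1.5

Distance in frame 1: 4.9. Distance in frame 3: 3.4.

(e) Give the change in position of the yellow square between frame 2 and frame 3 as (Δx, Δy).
(-0.2, 1.7)

The yellow square was at (4.0, 2.6) in frame 2 and (3.8, 4.3) in frame 3.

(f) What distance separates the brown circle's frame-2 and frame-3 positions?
1.8

The brown circle moved from (6.1, 1.3) to (6.8, 3.0), a distance of √(0.7² + 1.7²) ≈ 1.8.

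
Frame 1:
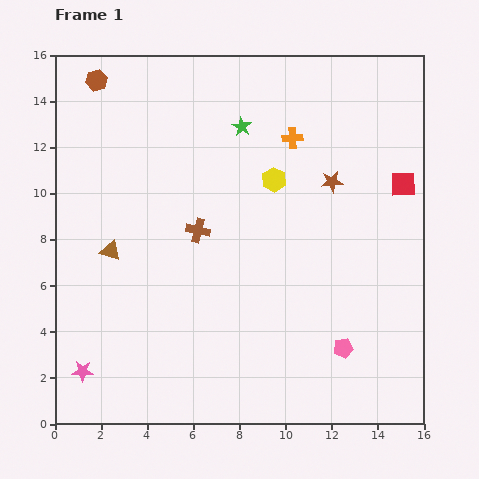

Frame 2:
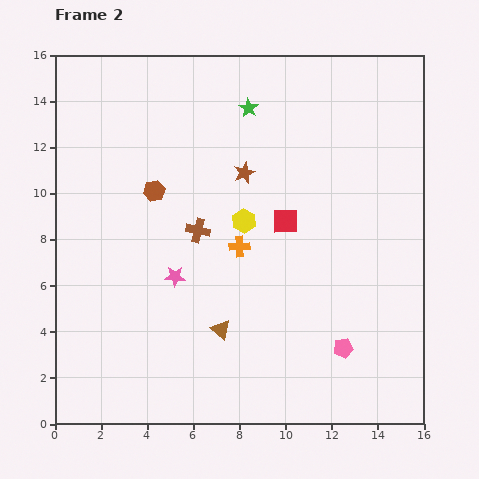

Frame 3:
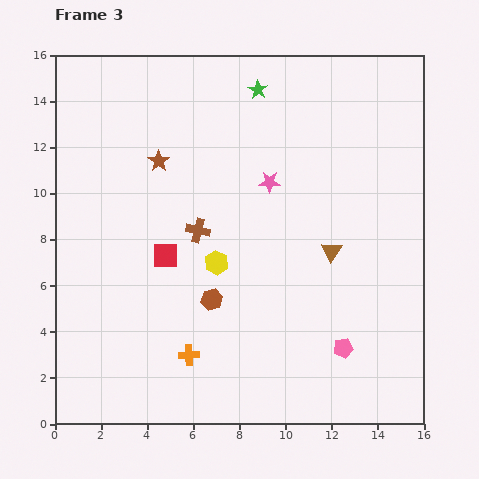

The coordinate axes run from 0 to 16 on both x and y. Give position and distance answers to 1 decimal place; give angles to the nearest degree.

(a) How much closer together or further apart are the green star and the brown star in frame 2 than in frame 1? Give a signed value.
-1.8

Distance in frame 1: 4.6. Distance in frame 2: 2.8.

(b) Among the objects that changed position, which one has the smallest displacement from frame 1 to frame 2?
the green star

(moved 0.9)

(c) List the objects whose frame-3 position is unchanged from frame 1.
the pink pentagon, the brown cross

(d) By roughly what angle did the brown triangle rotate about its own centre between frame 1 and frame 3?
47° clockwise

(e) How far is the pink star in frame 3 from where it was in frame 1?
11.5

The pink star moved from (1.2, 2.3) to (9.3, 10.5), a distance of √(8.1² + 8.2²) ≈ 11.5.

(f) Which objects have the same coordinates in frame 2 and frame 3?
the pink pentagon, the brown cross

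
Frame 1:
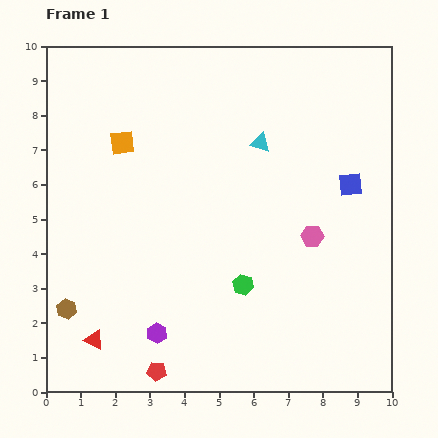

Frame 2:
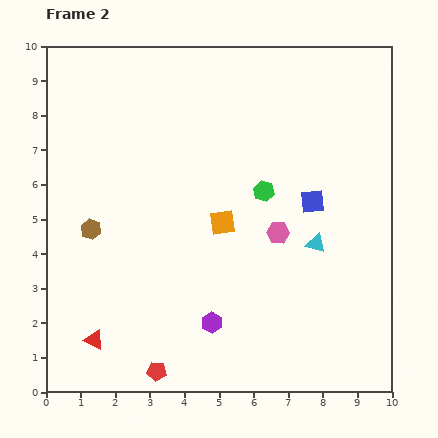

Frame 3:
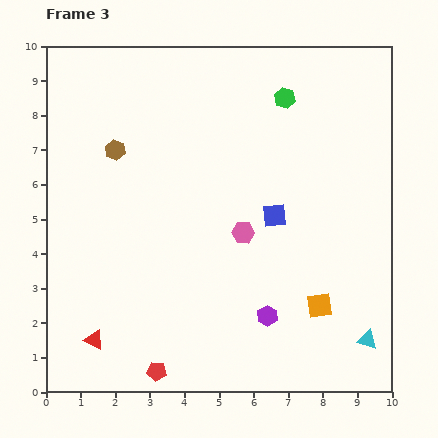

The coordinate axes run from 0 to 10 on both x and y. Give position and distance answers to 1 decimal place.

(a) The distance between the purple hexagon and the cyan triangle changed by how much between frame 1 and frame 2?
-2.5

Distance in frame 1: 6.3. Distance in frame 2: 3.8.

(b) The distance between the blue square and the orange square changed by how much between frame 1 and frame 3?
-3.8

Distance in frame 1: 6.7. Distance in frame 3: 2.9.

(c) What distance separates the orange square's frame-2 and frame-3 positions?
3.7

The orange square moved from (5.1, 4.9) to (7.9, 2.5), a distance of √(2.8² + 2.4²) ≈ 3.7.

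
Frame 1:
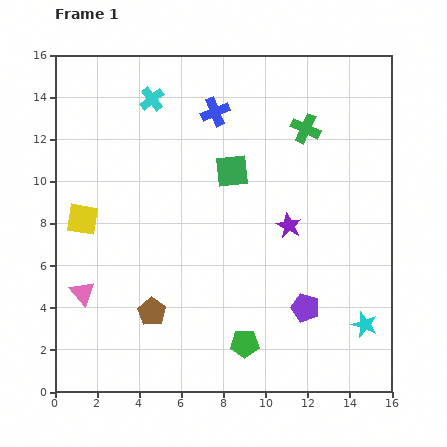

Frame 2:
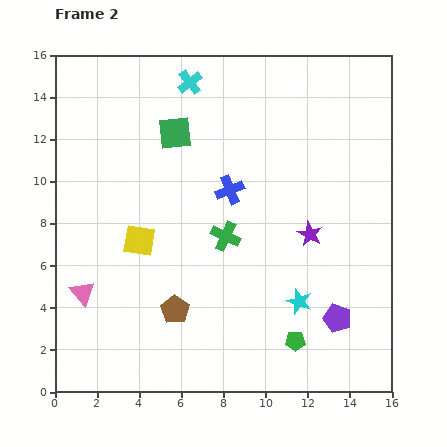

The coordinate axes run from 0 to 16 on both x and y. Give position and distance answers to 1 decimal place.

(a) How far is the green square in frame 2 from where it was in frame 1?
3.2

The green square moved from (8.4, 10.5) to (5.7, 12.3), a distance of √(2.7² + 1.8²) ≈ 3.2.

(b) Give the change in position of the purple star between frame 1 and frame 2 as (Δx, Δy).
(1.0, -0.4)

The purple star was at (11.1, 7.9) in frame 1 and (12.1, 7.5) in frame 2.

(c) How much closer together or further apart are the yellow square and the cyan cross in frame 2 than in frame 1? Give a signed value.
+1.3

Distance in frame 1: 6.6. Distance in frame 2: 7.9.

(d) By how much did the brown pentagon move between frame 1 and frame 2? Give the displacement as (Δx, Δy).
(1.1, 0.1)

The brown pentagon was at (4.6, 3.8) in frame 1 and (5.7, 3.9) in frame 2.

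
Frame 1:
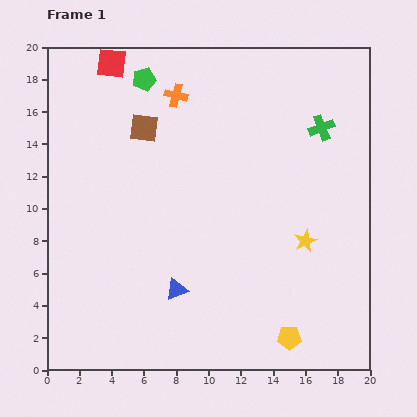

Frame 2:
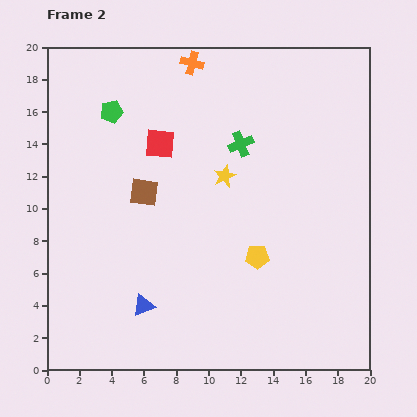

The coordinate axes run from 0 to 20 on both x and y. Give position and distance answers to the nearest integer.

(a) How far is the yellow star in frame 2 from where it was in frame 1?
6

The yellow star moved from (16, 8) to (11, 12), a distance of √(5² + 4²) ≈ 6.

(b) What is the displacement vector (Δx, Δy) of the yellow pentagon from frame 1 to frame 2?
(-2, 5)

The yellow pentagon was at (15, 2) in frame 1 and (13, 7) in frame 2.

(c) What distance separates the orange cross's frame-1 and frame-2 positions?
2

The orange cross moved from (8, 17) to (9, 19), a distance of √(1² + 2²) ≈ 2.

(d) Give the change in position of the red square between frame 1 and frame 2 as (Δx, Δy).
(3, -5)

The red square was at (4, 19) in frame 1 and (7, 14) in frame 2.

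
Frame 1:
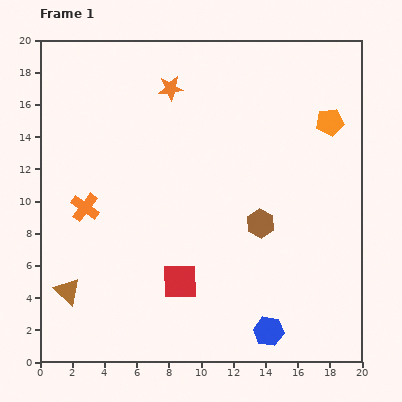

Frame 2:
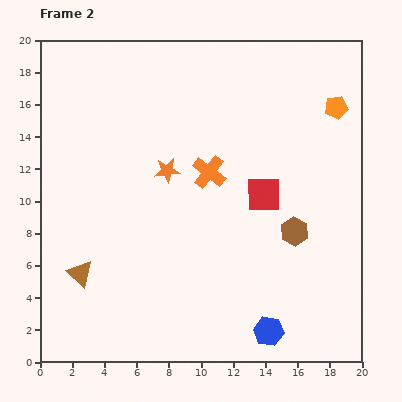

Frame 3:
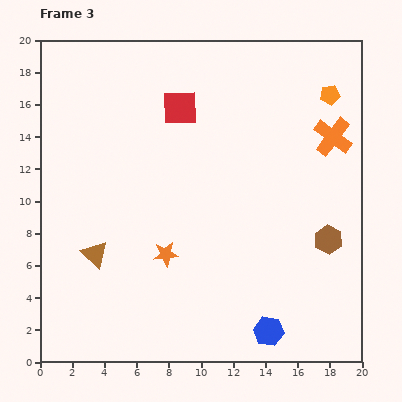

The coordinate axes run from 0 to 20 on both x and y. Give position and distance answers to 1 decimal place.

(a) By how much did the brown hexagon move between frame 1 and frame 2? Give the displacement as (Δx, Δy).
(2.1, -0.5)

The brown hexagon was at (13.7, 8.6) in frame 1 and (15.8, 8.1) in frame 2.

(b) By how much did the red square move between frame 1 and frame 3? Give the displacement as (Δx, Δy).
(0.0, 10.8)

The red square was at (8.7, 5.0) in frame 1 and (8.7, 15.8) in frame 3.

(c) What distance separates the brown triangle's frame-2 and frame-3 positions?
1.5

The brown triangle moved from (2.5, 5.5) to (3.4, 6.7), a distance of √(0.9² + 1.2²) ≈ 1.5.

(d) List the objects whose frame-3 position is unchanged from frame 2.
the blue hexagon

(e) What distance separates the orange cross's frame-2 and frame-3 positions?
8.0

The orange cross moved from (10.5, 11.8) to (18.2, 14.0), a distance of √(7.7² + 2.2²) ≈ 8.0.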